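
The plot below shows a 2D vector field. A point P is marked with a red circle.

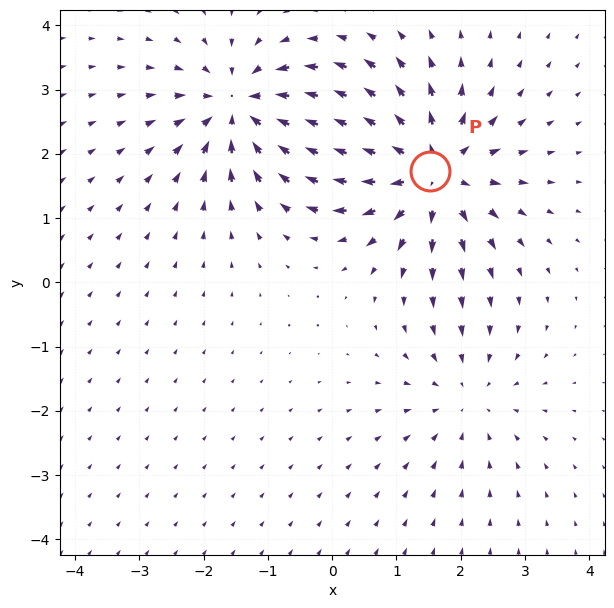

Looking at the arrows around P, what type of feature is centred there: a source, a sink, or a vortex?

At P (1.5, 1.7) the arrows spread outward. Divergence about +5, curl ≈0 — positive divergence with near-zero curl is a source.

source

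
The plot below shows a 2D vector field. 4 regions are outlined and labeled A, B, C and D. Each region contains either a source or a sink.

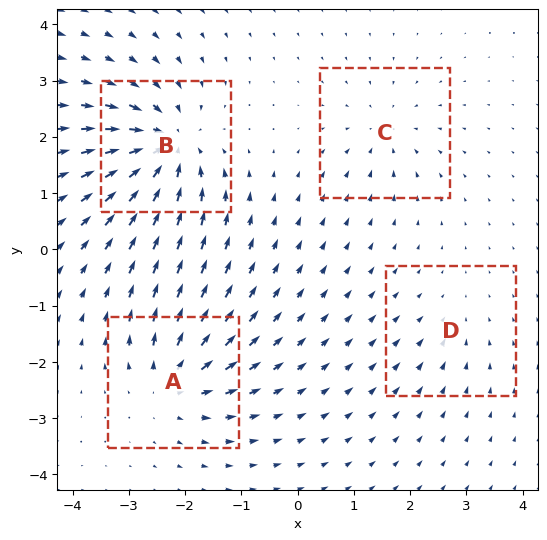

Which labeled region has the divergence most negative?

B

Divergence at each region's feature centre — A: about +7, B: about -9, C: about -4, D: about -3. Region B is most negative.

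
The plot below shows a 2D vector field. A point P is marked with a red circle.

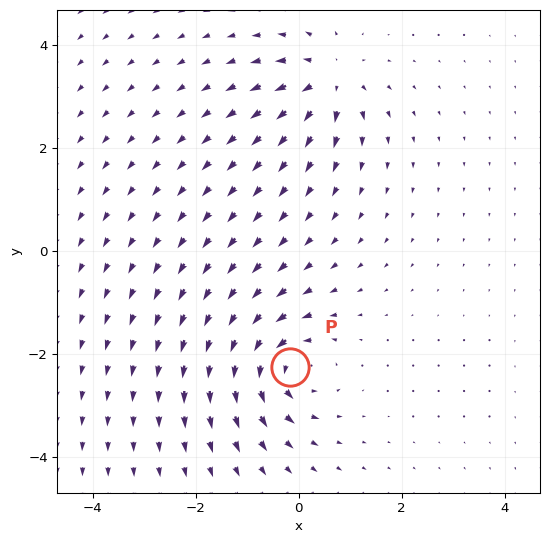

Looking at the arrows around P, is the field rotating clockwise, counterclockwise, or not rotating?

counterclockwise

Near P at (-0.2, -2.3) the arrows circulate counterclockwise. The curl (z-component) there is about +7; positive curl means counterclockwise rotation.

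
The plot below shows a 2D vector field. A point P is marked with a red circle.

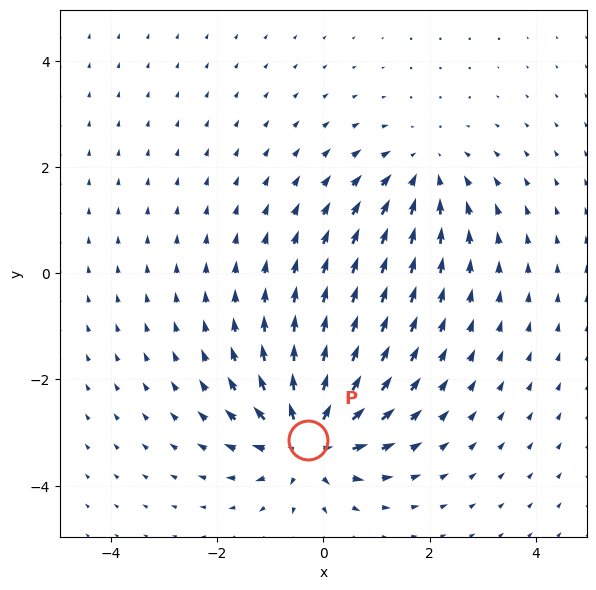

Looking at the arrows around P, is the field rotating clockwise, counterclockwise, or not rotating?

not rotating

Near P at (-0.3, -3.1) the arrows show no circulation. The curl there is ≈0.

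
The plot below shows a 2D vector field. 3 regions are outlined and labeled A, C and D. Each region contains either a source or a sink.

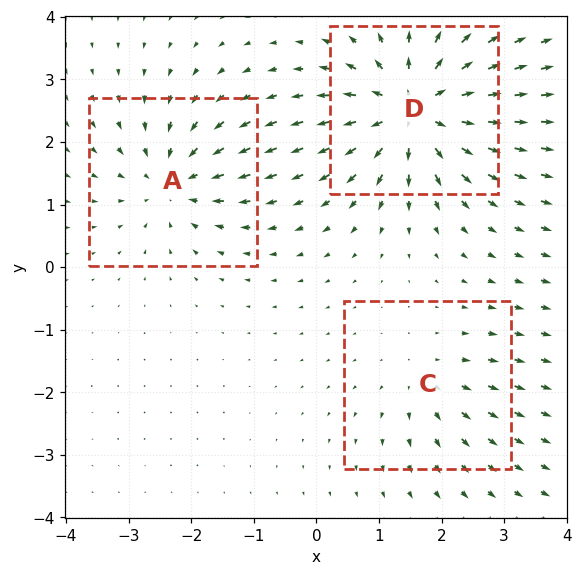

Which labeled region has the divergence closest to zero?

Divergence at each region's feature centre — A: about -4, C: about +2, D: about +6. Region C is closest to zero.

C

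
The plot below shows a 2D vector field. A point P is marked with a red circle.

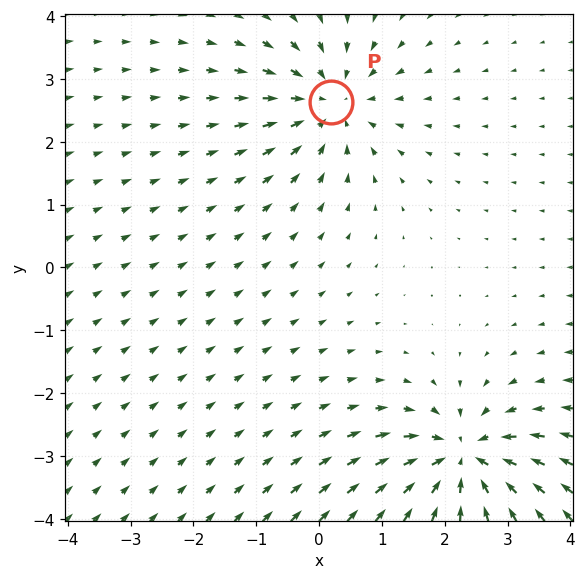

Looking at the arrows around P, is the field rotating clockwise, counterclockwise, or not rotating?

Near P at (0.2, 2.6) the arrows show no circulation. The curl there is ≈0.

not rotating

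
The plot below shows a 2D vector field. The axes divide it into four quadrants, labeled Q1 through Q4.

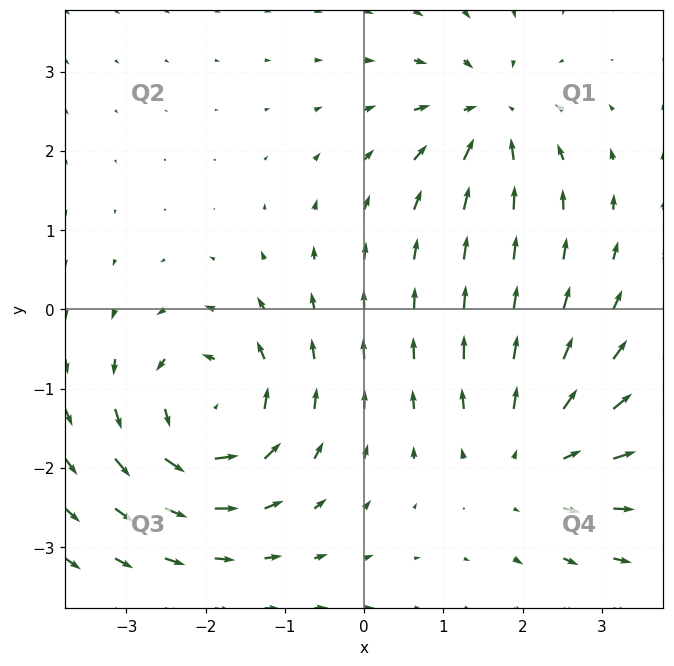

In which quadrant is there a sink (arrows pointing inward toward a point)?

Q1

The sink sits at approximately (1.6, 2.4), which lies in quadrant Q1. The divergence there is about -4, negative as expected for a sink.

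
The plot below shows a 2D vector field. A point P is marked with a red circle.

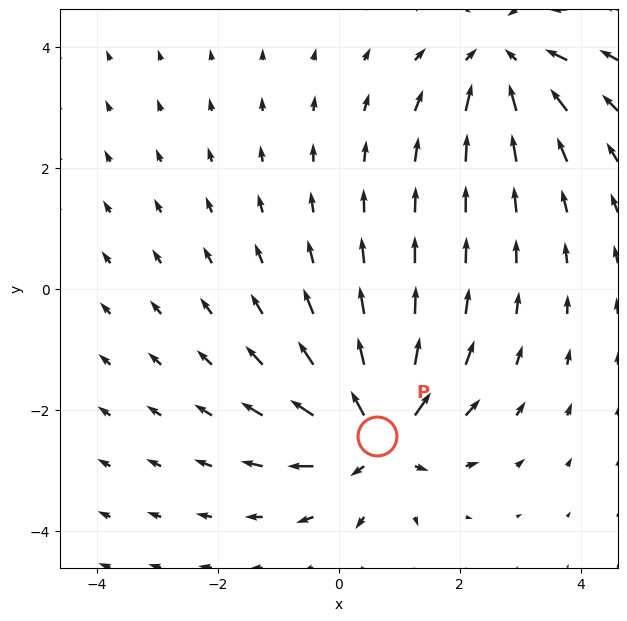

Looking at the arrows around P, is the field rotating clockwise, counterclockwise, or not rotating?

not rotating

Near P at (0.6, -2.4) the arrows show no circulation. The curl there is ≈0.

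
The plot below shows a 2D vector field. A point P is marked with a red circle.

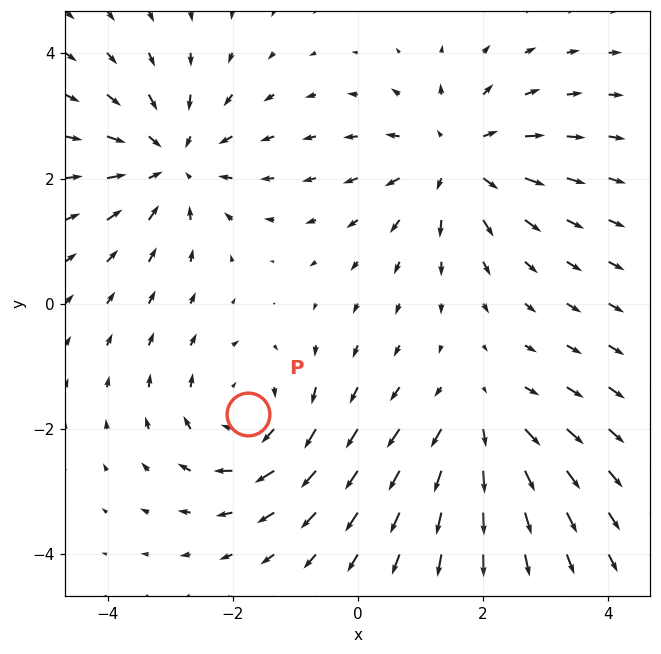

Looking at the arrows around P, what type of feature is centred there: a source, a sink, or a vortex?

At P (-1.8, -1.8) the arrows circulate clockwise. Divergence ≈0, curl about -3 — near-zero divergence with nonzero curl is a vortex.

vortex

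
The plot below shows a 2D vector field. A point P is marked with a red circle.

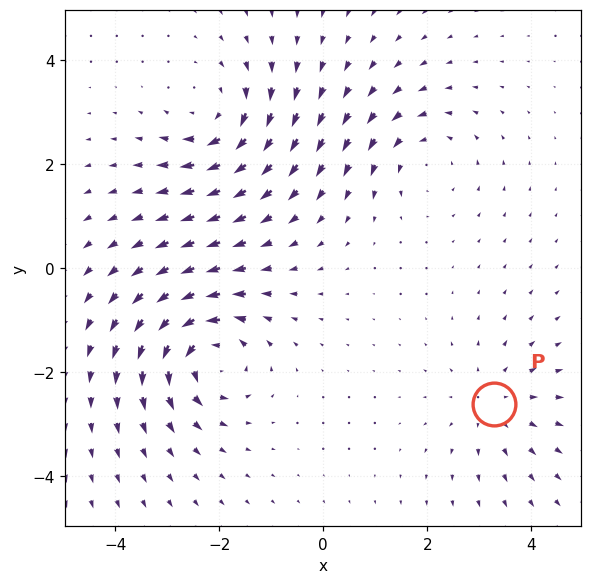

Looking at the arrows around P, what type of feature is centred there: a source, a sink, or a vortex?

source

At P (3.3, -2.6) the arrows spread outward. Divergence about +3, curl ≈0 — positive divergence with near-zero curl is a source.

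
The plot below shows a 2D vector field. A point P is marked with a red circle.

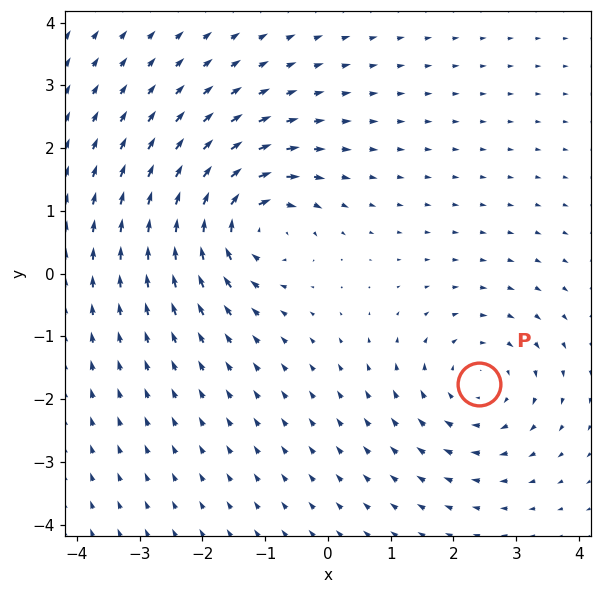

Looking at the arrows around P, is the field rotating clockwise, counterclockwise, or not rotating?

Near P at (2.4, -1.8) the arrows circulate clockwise. The curl (z-component) there is about -4; negative curl means clockwise rotation.

clockwise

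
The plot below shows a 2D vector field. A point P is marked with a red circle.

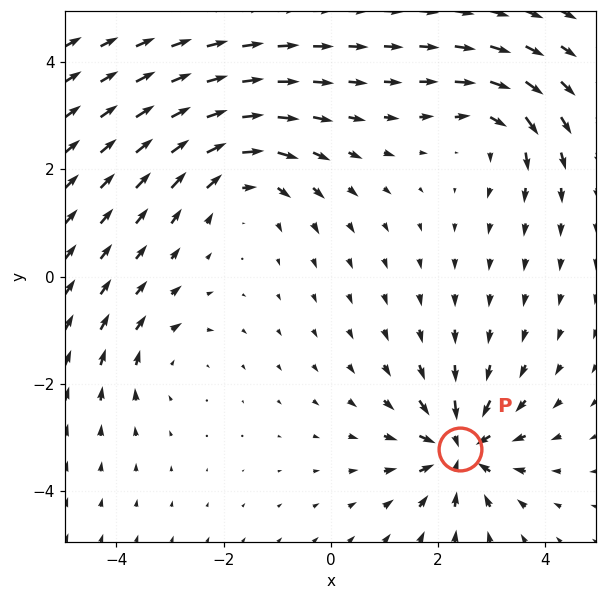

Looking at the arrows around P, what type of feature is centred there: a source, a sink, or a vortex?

At P (2.4, -3.2) the arrows converge inward. Divergence about -6, curl ≈0 — negative divergence with near-zero curl is a sink.

sink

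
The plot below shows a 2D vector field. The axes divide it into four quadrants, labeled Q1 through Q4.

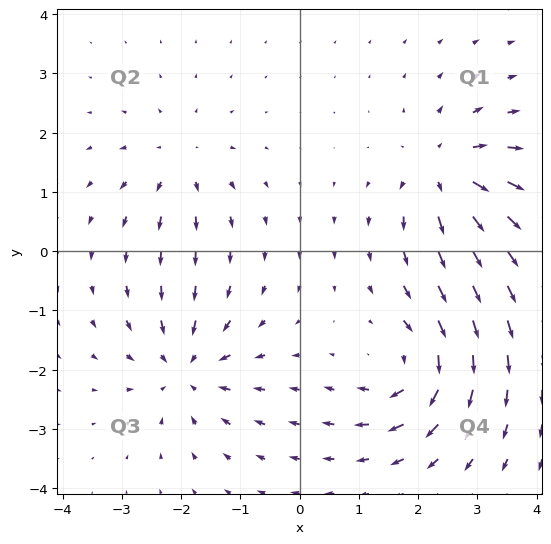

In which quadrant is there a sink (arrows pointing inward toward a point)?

Q3

The sink sits at approximately (-1.9, -2.0), which lies in quadrant Q3. The divergence there is about -5, negative as expected for a sink.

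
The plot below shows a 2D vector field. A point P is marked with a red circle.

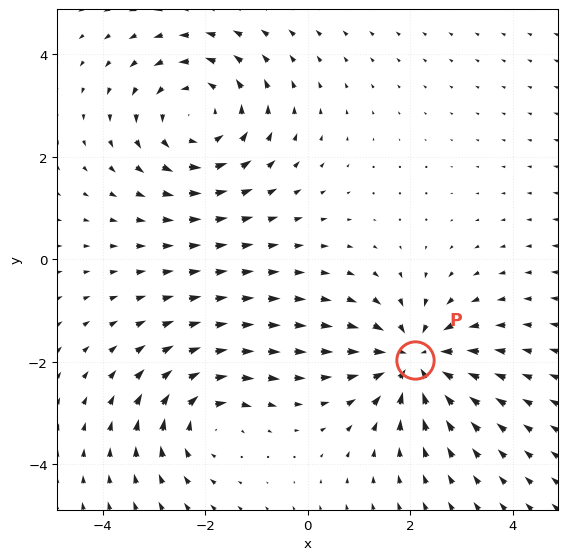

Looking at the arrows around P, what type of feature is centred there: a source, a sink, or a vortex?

At P (2.1, -2.0) the arrows converge inward. Divergence about -4, curl ≈0 — negative divergence with near-zero curl is a sink.

sink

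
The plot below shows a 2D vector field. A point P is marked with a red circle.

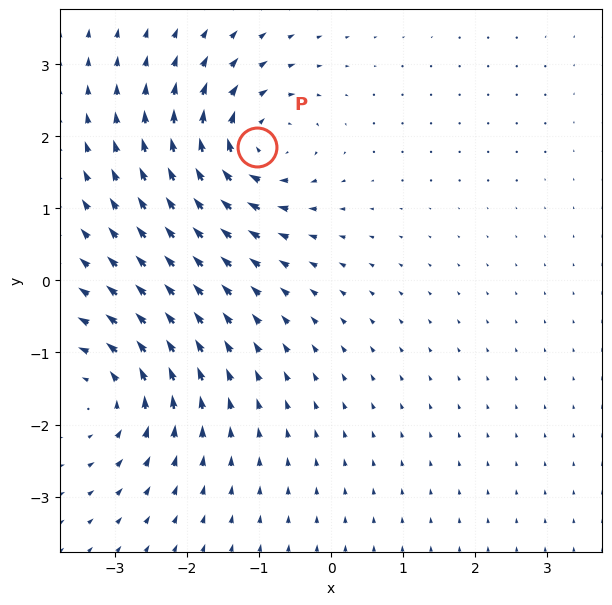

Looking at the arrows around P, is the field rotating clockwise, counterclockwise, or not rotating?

clockwise

Near P at (-1.0, 1.8) the arrows circulate clockwise. The curl (z-component) there is about -6; negative curl means clockwise rotation.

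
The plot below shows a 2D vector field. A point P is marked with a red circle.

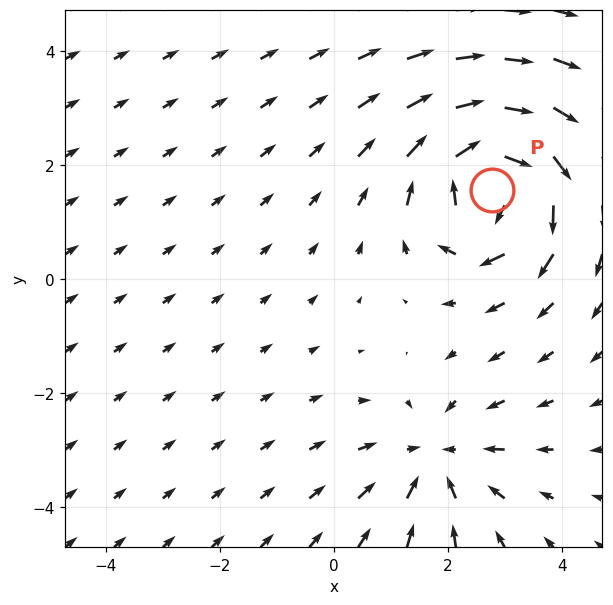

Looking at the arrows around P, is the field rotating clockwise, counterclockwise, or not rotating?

Near P at (2.8, 1.5) the arrows circulate clockwise. The curl (z-component) there is about -5; negative curl means clockwise rotation.

clockwise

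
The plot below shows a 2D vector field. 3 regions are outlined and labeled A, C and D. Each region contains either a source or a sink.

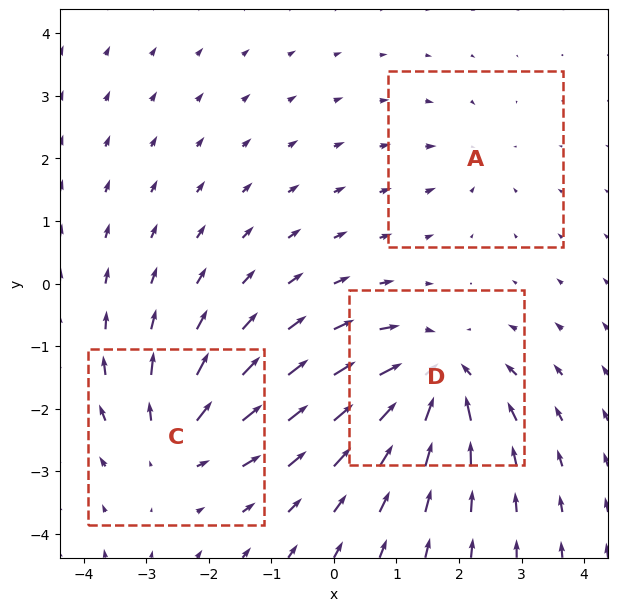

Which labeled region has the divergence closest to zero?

A

Divergence at each region's feature centre — A: about -2, C: about +4, D: about -6. Region A is closest to zero.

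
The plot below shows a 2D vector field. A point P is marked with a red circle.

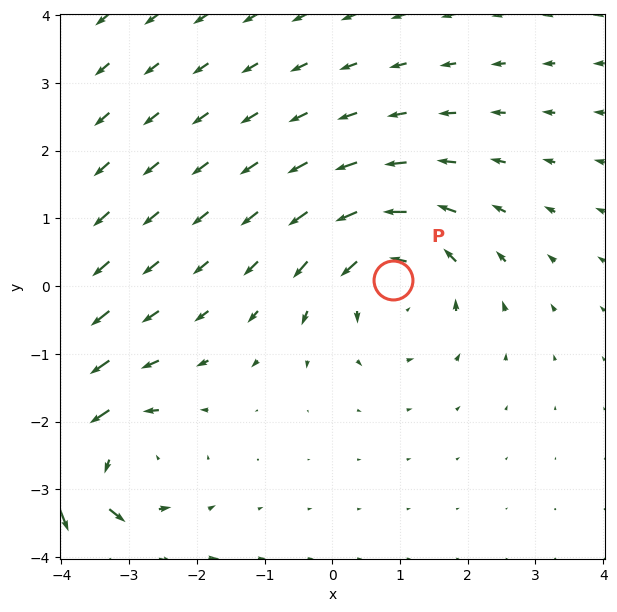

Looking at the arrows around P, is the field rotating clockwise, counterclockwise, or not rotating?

counterclockwise

Near P at (0.9, 0.1) the arrows circulate counterclockwise. The curl (z-component) there is about +3; positive curl means counterclockwise rotation.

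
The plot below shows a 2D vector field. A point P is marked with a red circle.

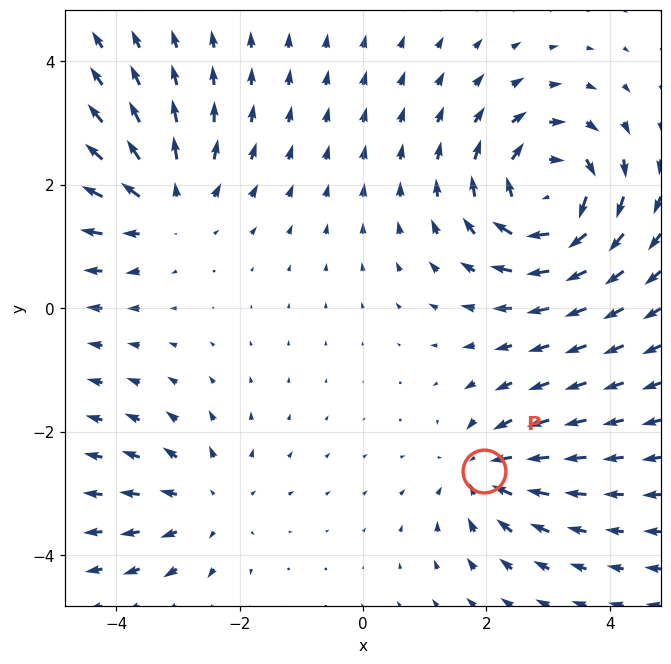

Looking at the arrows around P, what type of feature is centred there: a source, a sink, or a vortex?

At P (2.0, -2.6) the arrows converge inward. Divergence about -4, curl ≈0 — negative divergence with near-zero curl is a sink.

sink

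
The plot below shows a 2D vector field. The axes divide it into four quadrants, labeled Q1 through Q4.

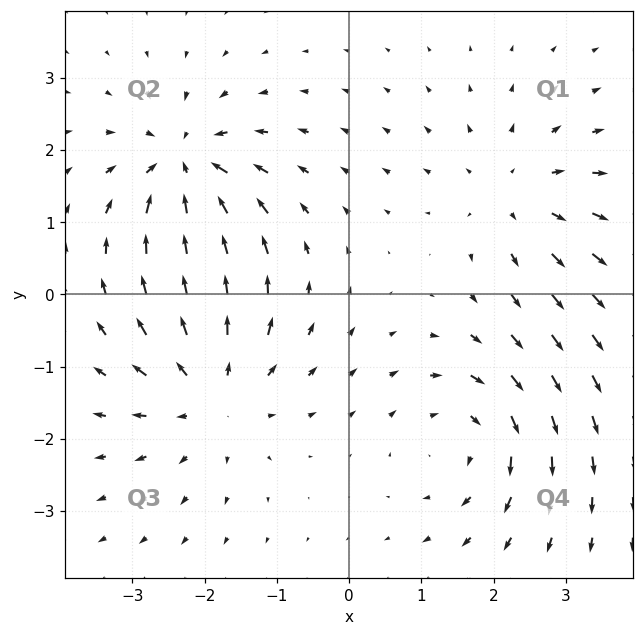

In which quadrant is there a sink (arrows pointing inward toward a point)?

Q2

The sink sits at approximately (-2.3, 1.8), which lies in quadrant Q2. The divergence there is about -6, negative as expected for a sink.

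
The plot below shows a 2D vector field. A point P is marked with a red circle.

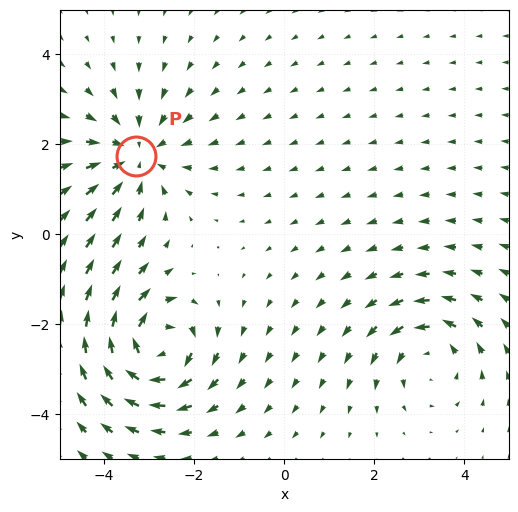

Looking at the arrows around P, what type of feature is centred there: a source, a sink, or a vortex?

sink

At P (-3.3, 1.7) the arrows converge inward. Divergence about -4, curl ≈0 — negative divergence with near-zero curl is a sink.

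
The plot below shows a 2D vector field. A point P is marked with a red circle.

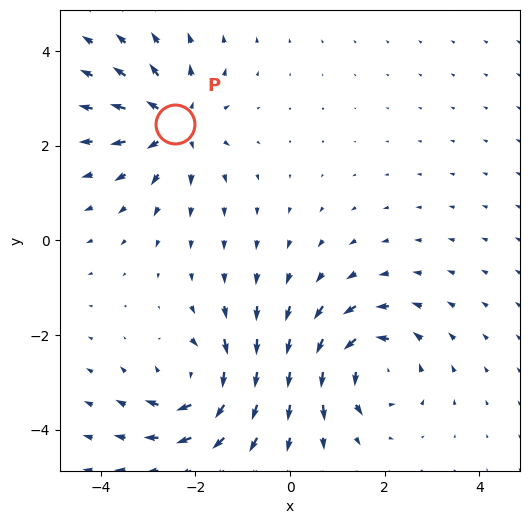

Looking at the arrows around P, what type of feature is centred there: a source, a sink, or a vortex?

At P (-2.4, 2.5) the arrows spread outward. Divergence about +5, curl ≈0 — positive divergence with near-zero curl is a source.

source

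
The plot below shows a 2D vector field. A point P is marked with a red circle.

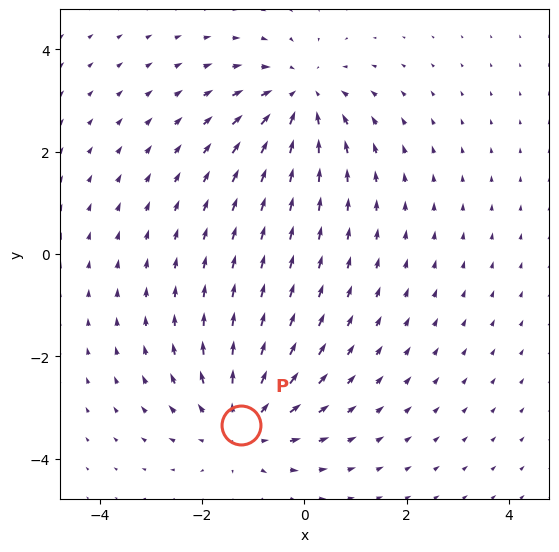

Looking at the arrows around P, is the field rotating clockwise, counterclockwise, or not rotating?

not rotating

Near P at (-1.2, -3.3) the arrows show no circulation. The curl there is ≈0.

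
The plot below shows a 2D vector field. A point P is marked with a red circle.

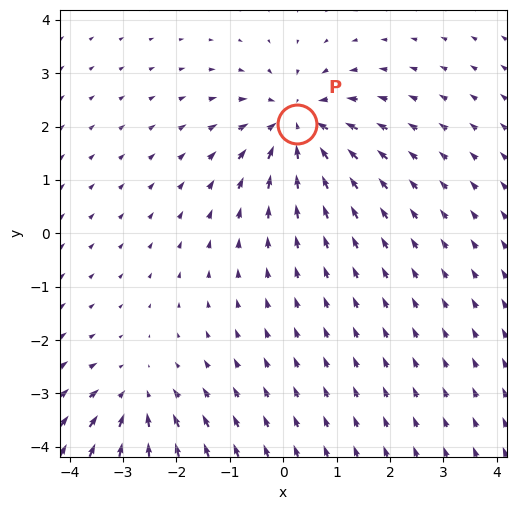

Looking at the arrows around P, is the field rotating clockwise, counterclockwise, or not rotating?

Near P at (0.3, 2.0) the arrows show no circulation. The curl there is ≈0.

not rotating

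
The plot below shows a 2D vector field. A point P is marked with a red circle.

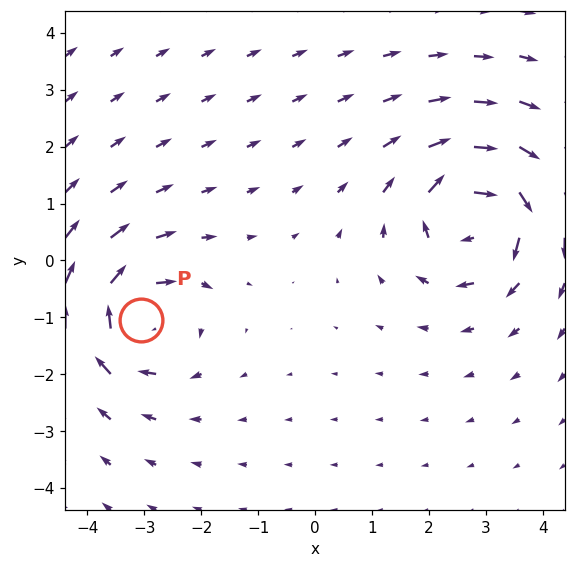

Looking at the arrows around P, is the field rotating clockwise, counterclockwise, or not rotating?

clockwise

Near P at (-3.0, -1.0) the arrows circulate clockwise. The curl (z-component) there is about -5; negative curl means clockwise rotation.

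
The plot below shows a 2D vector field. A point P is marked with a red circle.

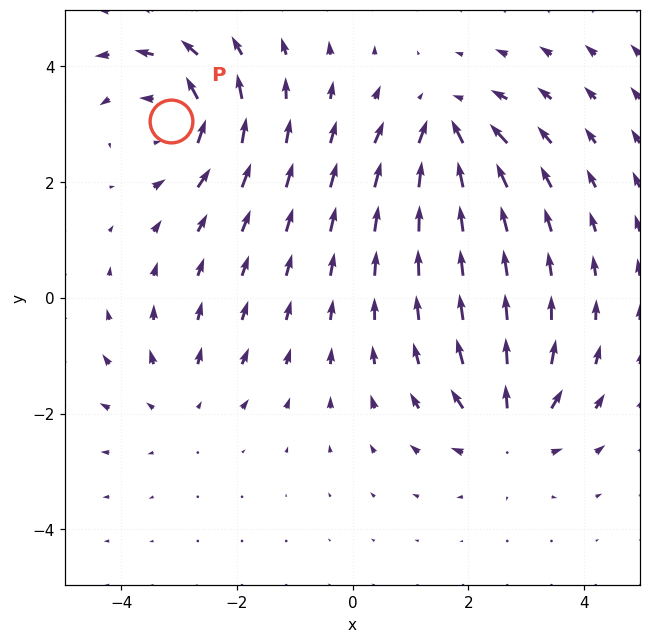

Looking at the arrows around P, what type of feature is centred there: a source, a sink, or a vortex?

vortex

At P (-3.1, 3.1) the arrows circulate counterclockwise. Divergence ≈0, curl about +6 — near-zero divergence with nonzero curl is a vortex.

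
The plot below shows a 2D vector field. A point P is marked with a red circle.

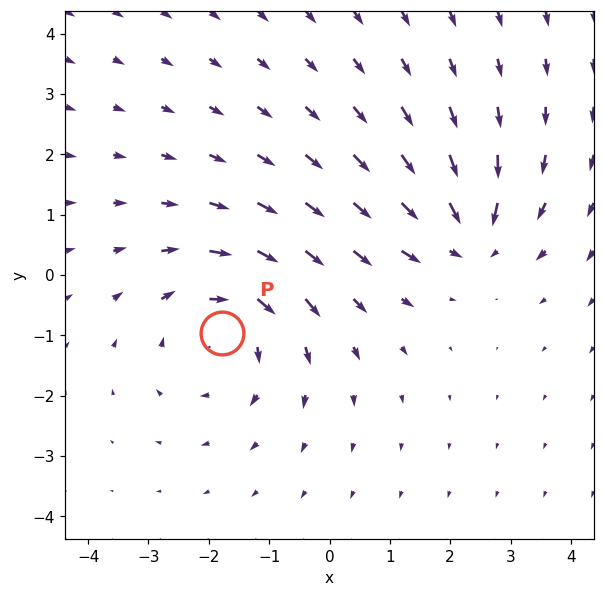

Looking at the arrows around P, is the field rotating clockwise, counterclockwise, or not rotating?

clockwise

Near P at (-1.8, -1.0) the arrows circulate clockwise. The curl (z-component) there is about -3; negative curl means clockwise rotation.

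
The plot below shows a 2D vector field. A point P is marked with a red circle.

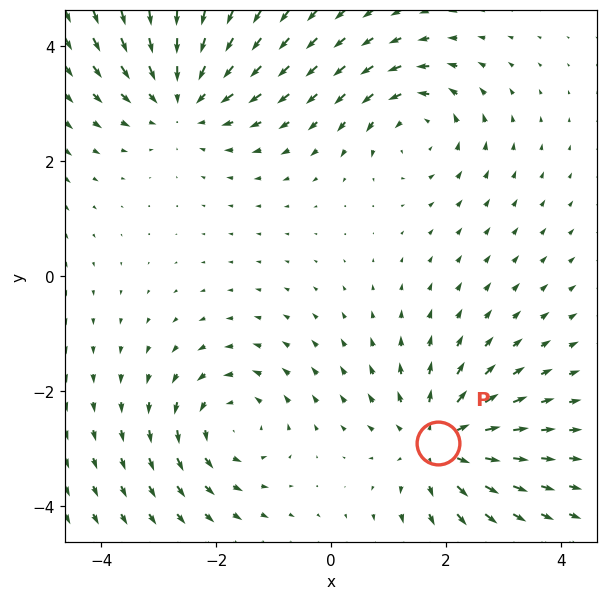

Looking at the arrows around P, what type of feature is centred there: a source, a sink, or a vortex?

source

At P (1.9, -2.9) the arrows spread outward. Divergence about +4, curl ≈0 — positive divergence with near-zero curl is a source.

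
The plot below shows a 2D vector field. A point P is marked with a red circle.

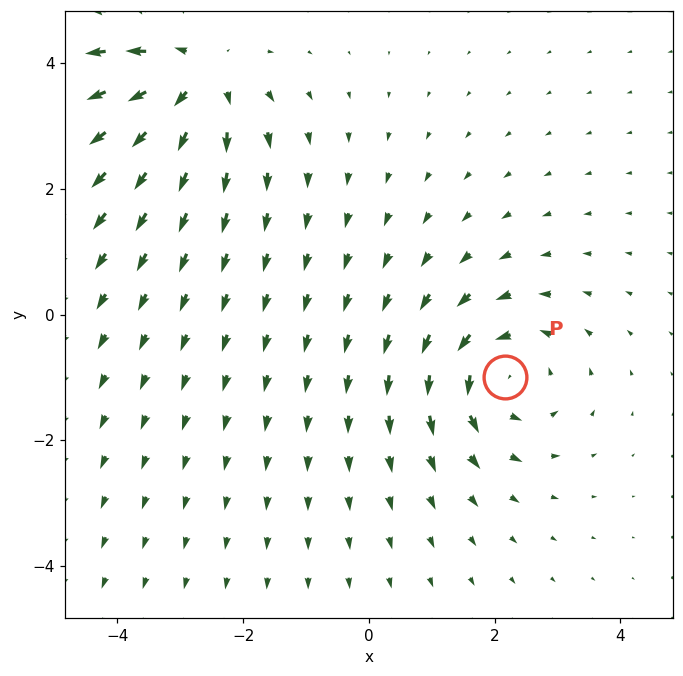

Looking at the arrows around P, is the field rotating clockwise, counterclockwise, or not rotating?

Near P at (2.2, -1.0) the arrows circulate counterclockwise. The curl (z-component) there is about +4; positive curl means counterclockwise rotation.

counterclockwise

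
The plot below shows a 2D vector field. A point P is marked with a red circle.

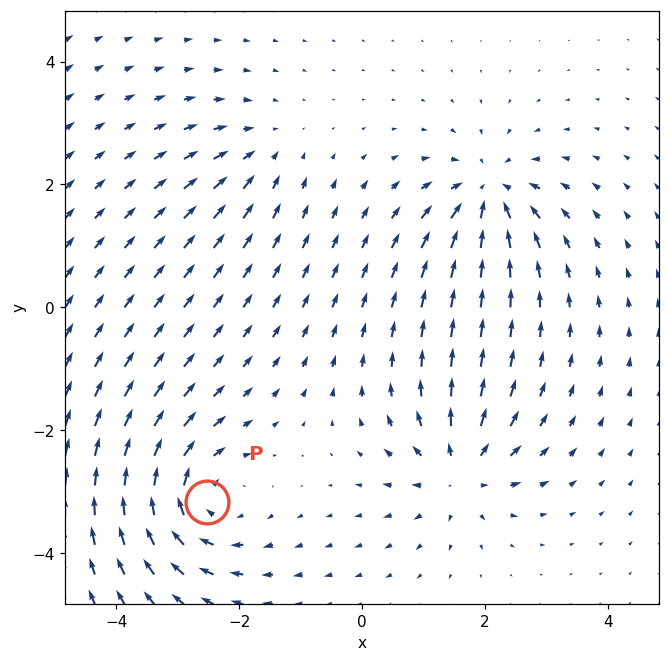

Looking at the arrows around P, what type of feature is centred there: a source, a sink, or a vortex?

At P (-2.5, -3.2) the arrows circulate clockwise. Divergence ≈0, curl about -5 — near-zero divergence with nonzero curl is a vortex.

vortex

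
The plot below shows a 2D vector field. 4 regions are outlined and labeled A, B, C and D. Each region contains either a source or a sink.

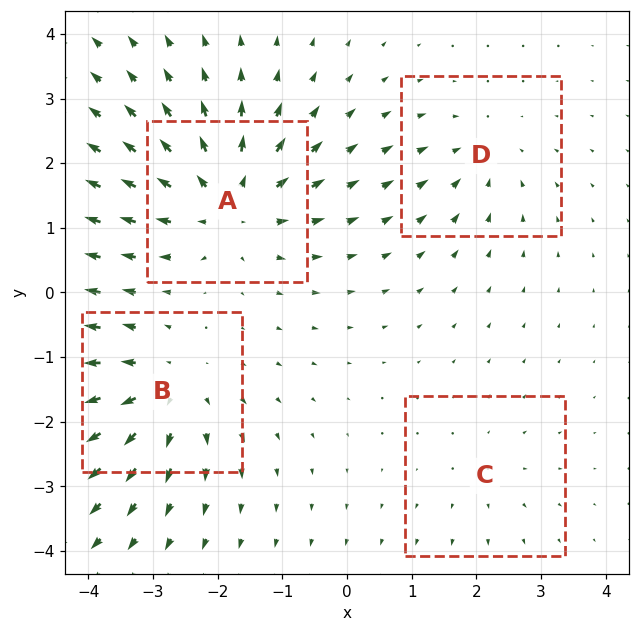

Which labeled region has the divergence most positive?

Divergence at each region's feature centre — A: about +6, B: about +5, C: about +2, D: about -3. Region A is most positive.

A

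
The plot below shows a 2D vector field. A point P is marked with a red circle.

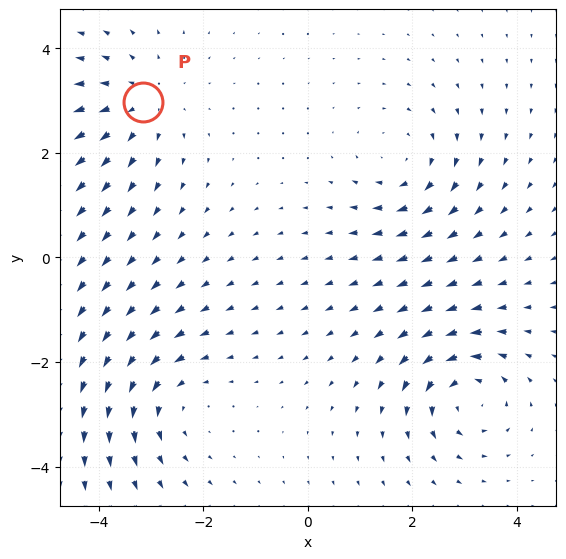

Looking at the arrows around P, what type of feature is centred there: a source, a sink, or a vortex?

At P (-3.2, 3.0) the arrows spread outward. Divergence about +4, curl ≈0 — positive divergence with near-zero curl is a source.

source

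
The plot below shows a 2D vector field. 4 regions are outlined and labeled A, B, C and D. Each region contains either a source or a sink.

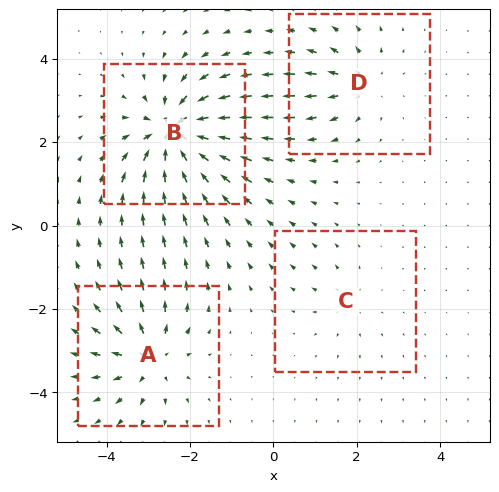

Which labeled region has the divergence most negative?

B

Divergence at each region's feature centre — A: about +6, B: about -8, C: about +2, D: about +4. Region B is most negative.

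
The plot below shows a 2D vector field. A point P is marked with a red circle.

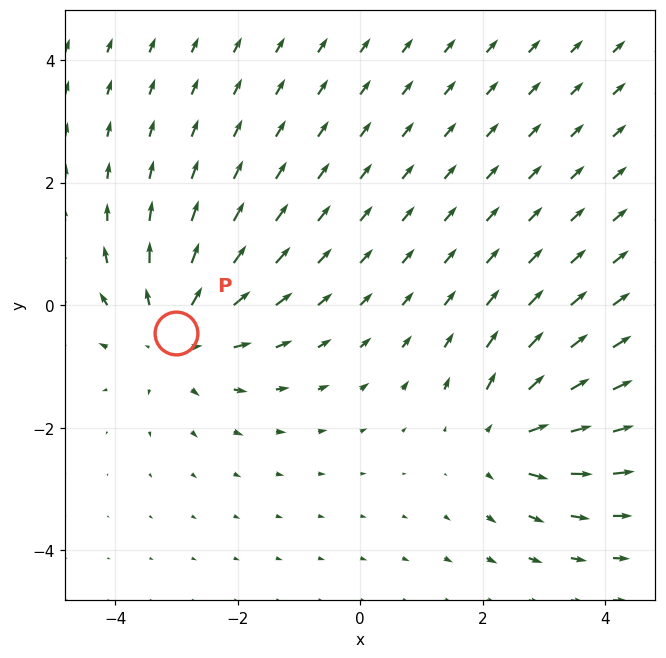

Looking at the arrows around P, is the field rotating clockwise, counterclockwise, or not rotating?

Near P at (-3.0, -0.4) the arrows show no circulation. The curl there is ≈0.

not rotating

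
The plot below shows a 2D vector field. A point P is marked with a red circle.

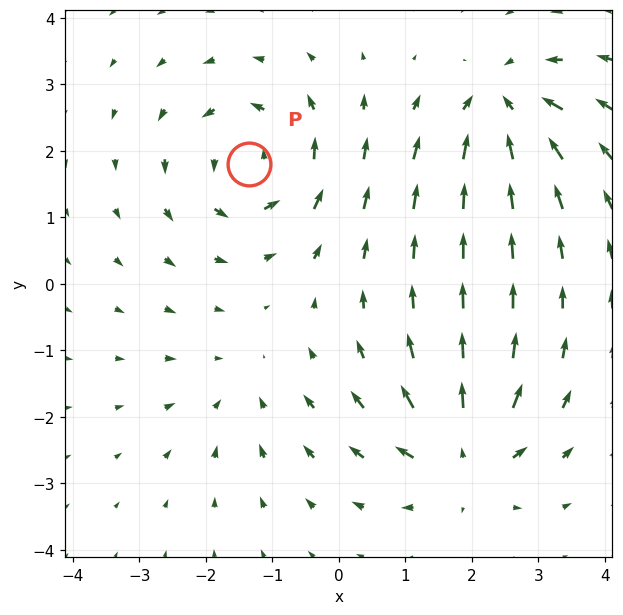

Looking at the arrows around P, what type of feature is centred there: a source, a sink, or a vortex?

At P (-1.3, 1.8) the arrows circulate counterclockwise. Divergence ≈0, curl about +6 — near-zero divergence with nonzero curl is a vortex.

vortex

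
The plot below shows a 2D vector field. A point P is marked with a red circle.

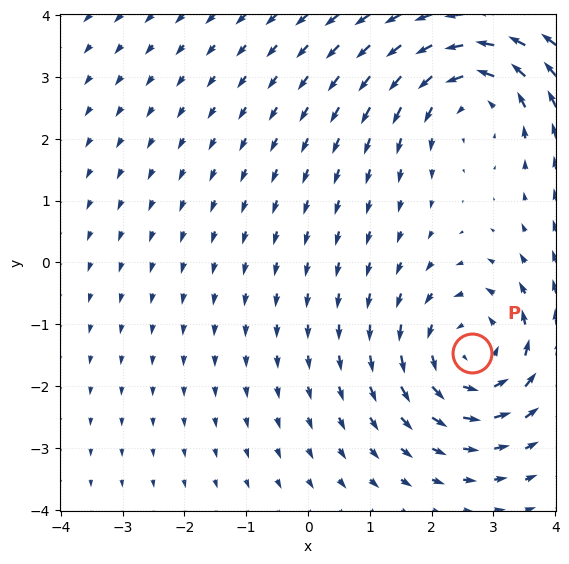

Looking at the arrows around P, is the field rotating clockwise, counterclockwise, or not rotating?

counterclockwise

Near P at (2.7, -1.5) the arrows circulate counterclockwise. The curl (z-component) there is about +4; positive curl means counterclockwise rotation.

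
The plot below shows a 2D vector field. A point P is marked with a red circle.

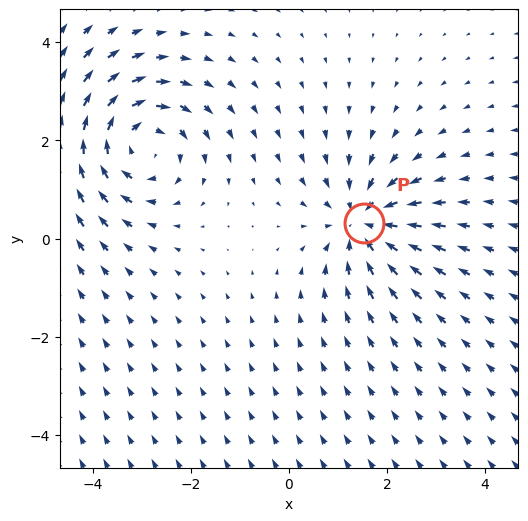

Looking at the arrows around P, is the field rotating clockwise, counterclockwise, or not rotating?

not rotating

Near P at (1.5, 0.3) the arrows show no circulation. The curl there is ≈0.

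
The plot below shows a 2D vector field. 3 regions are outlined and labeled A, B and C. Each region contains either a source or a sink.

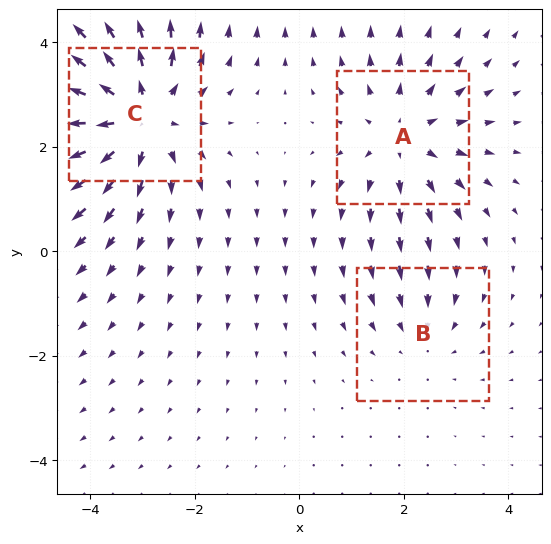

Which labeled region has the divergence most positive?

Divergence at each region's feature centre — A: about +3, B: about -2, C: about +4. Region C is most positive.

C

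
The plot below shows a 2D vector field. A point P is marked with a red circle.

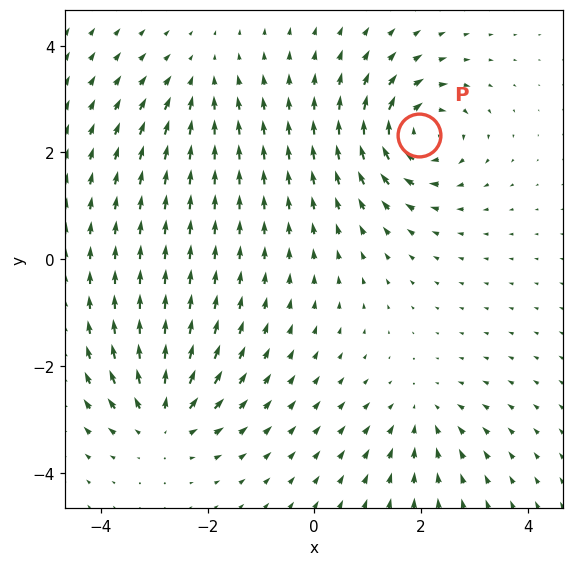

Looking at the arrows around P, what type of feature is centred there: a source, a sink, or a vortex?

At P (2.0, 2.3) the arrows circulate clockwise. Divergence ≈0, curl about -7 — near-zero divergence with nonzero curl is a vortex.

vortex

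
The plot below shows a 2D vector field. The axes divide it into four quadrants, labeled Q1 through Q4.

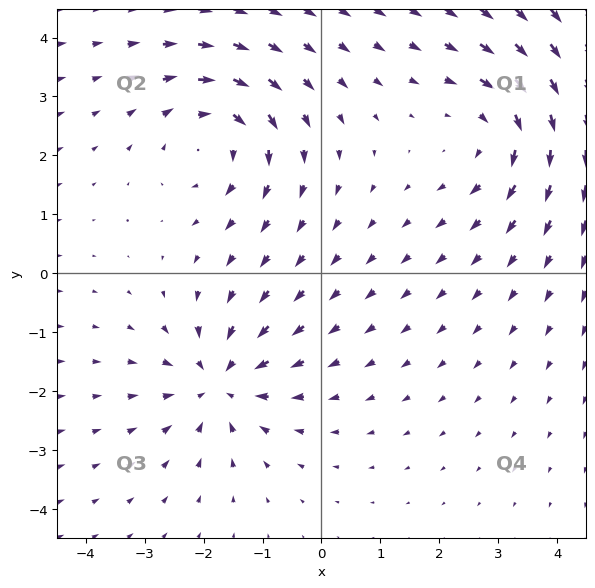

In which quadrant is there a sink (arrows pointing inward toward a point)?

Q3

The sink sits at approximately (-1.7, -1.9), which lies in quadrant Q3. The divergence there is about -5, negative as expected for a sink.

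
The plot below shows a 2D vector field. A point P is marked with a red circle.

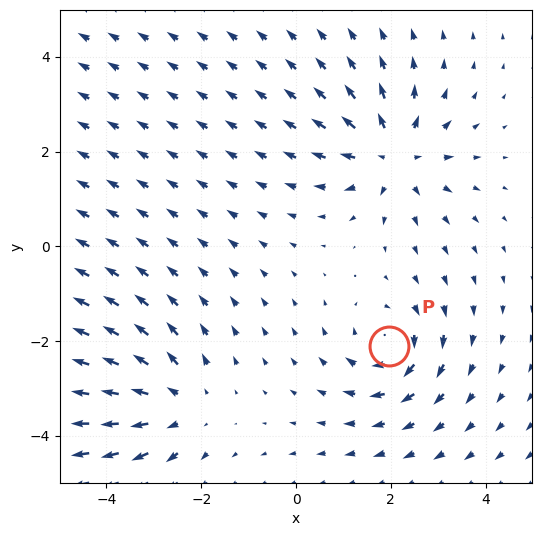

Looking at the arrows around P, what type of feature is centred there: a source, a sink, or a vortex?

vortex

At P (2.0, -2.1) the arrows circulate clockwise. Divergence ≈0, curl about -4 — near-zero divergence with nonzero curl is a vortex.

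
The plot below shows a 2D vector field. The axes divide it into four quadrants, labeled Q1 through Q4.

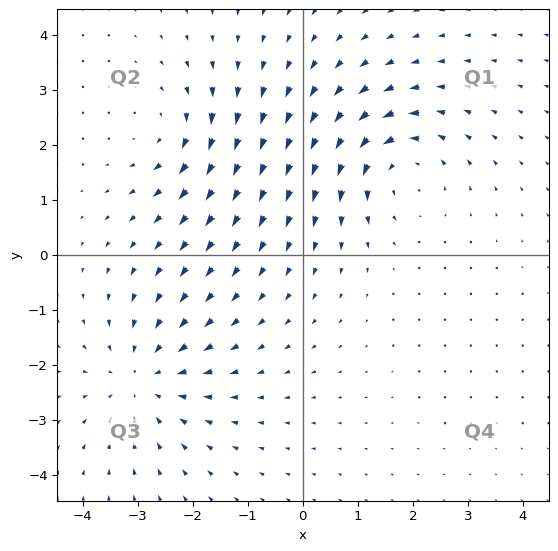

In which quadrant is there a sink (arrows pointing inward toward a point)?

Q3

The sink sits at approximately (-2.9, -2.2), which lies in quadrant Q3. The divergence there is about -4, negative as expected for a sink.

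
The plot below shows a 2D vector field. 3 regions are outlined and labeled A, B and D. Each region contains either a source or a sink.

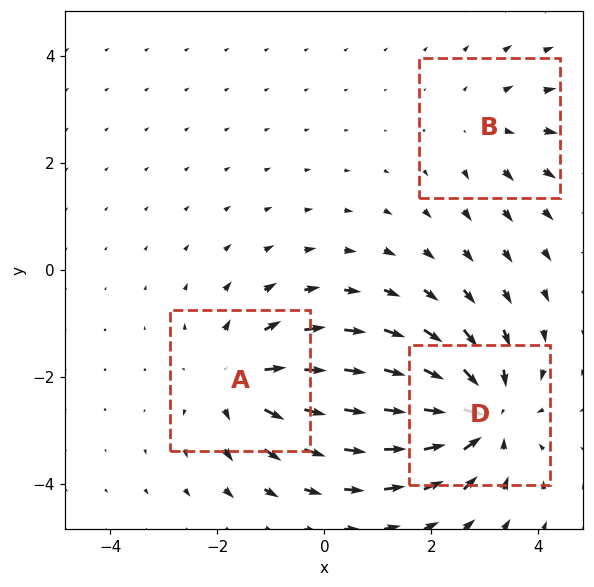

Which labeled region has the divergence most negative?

D

Divergence at each region's feature centre — A: about +3, B: about +2, D: about -4. Region D is most negative.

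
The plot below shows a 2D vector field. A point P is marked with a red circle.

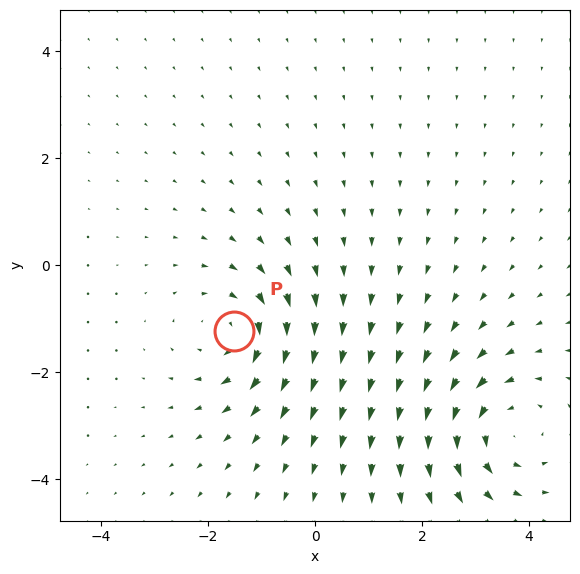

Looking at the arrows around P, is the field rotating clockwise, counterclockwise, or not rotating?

Near P at (-1.5, -1.2) the arrows circulate clockwise. The curl (z-component) there is about -4; negative curl means clockwise rotation.

clockwise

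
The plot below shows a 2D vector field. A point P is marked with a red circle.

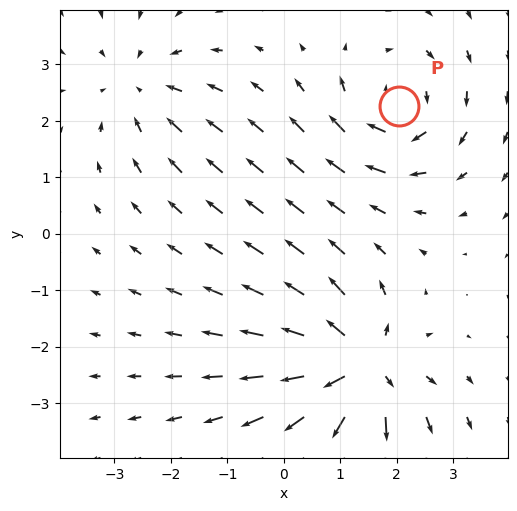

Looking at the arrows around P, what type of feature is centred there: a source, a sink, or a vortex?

vortex

At P (2.0, 2.3) the arrows circulate clockwise. Divergence ≈0, curl about -4 — near-zero divergence with nonzero curl is a vortex.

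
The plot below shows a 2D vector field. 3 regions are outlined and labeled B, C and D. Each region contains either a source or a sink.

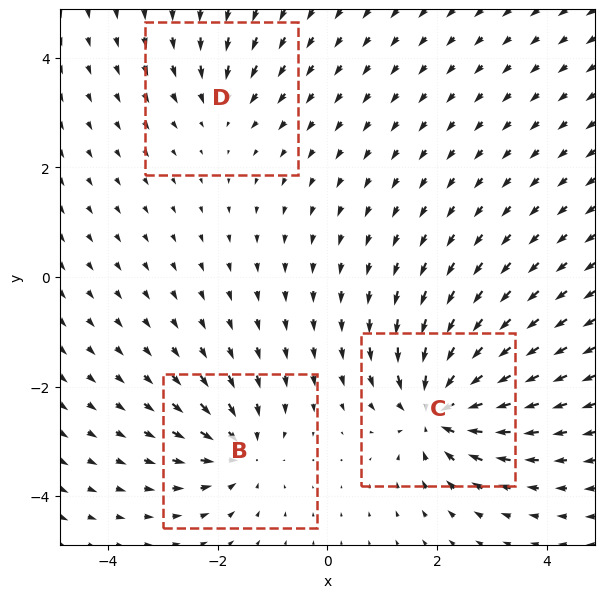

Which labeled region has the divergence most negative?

C

Divergence at each region's feature centre — B: about -4, C: about -6, D: about -2. Region C is most negative.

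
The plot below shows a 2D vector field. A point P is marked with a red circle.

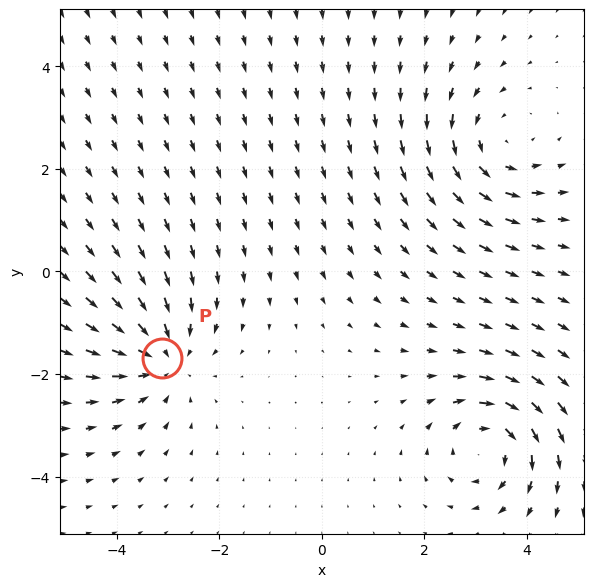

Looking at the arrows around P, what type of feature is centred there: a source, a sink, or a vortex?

At P (-3.1, -1.7) the arrows converge inward. Divergence about -4, curl ≈0 — negative divergence with near-zero curl is a sink.

sink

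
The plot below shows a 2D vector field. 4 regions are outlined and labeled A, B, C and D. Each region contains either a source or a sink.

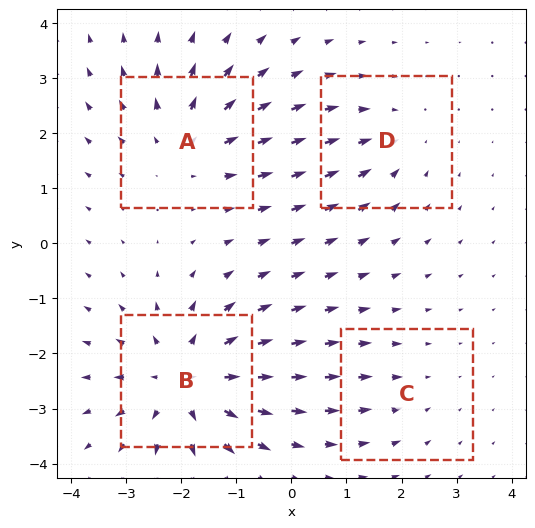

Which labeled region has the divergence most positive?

B

Divergence at each region's feature centre — A: about +4, B: about +6, C: about -2, D: about -3. Region B is most positive.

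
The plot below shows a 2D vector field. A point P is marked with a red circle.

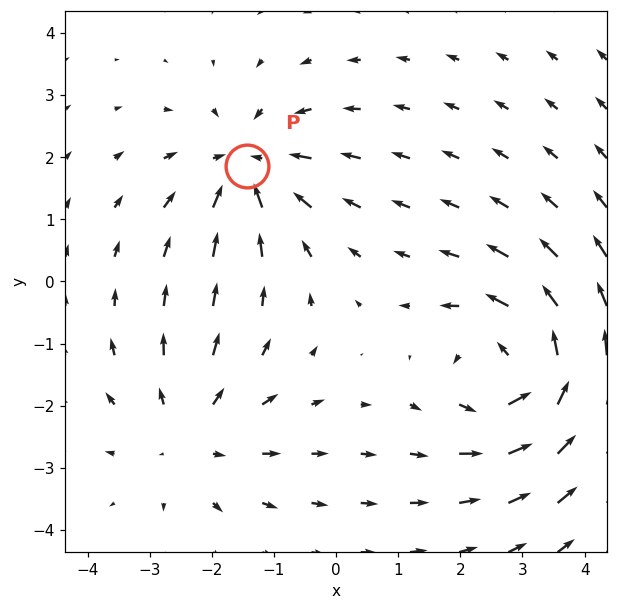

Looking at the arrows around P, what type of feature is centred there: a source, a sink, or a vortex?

sink

At P (-1.4, 1.9) the arrows converge inward. Divergence about -4, curl ≈0 — negative divergence with near-zero curl is a sink.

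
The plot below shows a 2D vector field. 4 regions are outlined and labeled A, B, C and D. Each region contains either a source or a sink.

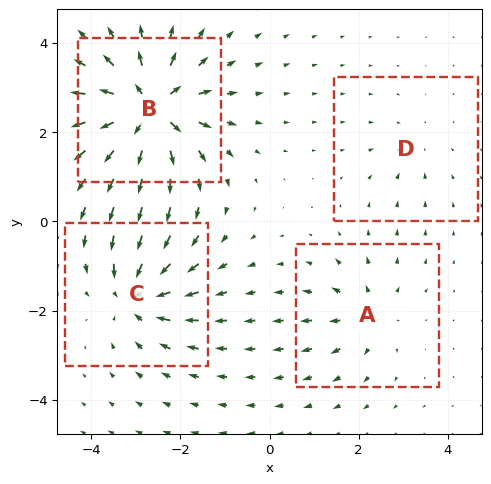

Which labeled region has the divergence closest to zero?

Divergence at each region's feature centre — A: about +4, B: about +9, C: about -6, D: about -2. Region D is closest to zero.

D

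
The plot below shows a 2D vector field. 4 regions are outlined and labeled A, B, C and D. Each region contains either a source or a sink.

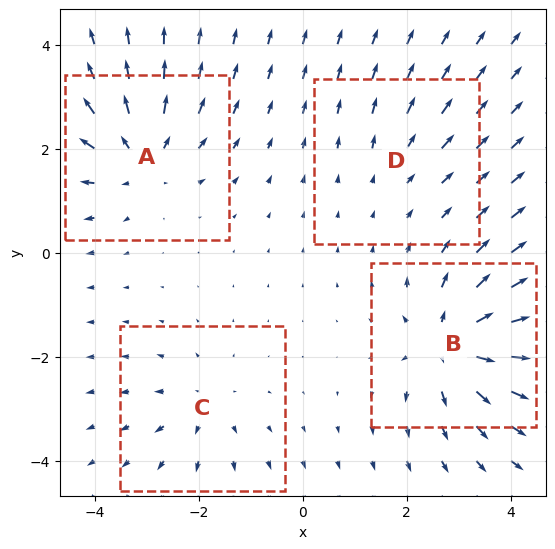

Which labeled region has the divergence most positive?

B

Divergence at each region's feature centre — A: about +5, B: about +7, C: about +3, D: about +2. Region B is most positive.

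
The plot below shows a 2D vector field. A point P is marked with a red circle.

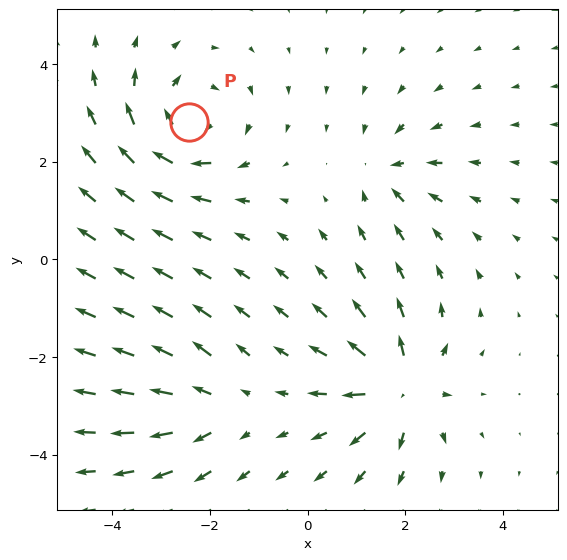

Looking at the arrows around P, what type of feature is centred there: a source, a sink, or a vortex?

At P (-2.4, 2.8) the arrows circulate clockwise. Divergence ≈0, curl about -5 — near-zero divergence with nonzero curl is a vortex.

vortex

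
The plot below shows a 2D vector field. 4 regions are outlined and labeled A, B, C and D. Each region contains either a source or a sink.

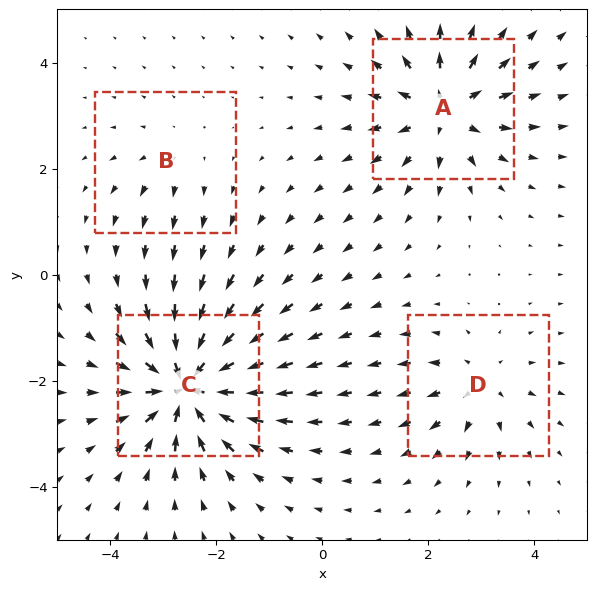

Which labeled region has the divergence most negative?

Divergence at each region's feature centre — A: about +6, B: about +2, C: about -9, D: about +4. Region C is most negative.

C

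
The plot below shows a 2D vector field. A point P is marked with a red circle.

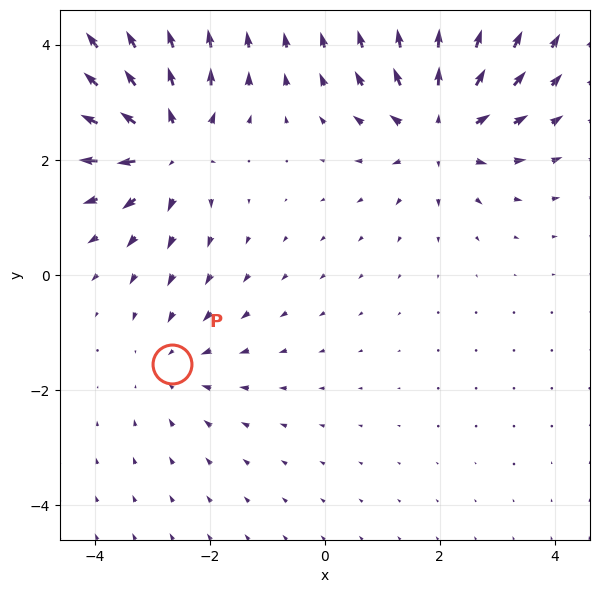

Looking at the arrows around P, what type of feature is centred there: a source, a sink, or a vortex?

At P (-2.7, -1.5) the arrows converge inward. Divergence about -2, curl ≈0 — negative divergence with near-zero curl is a sink.

sink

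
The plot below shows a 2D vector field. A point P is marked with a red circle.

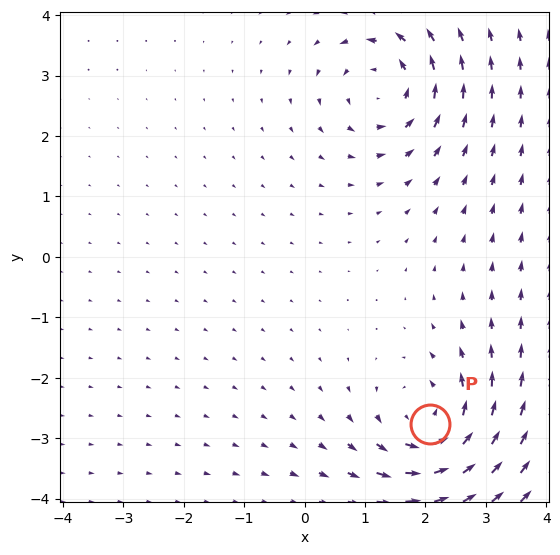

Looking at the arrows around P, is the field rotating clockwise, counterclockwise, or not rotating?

Near P at (2.1, -2.8) the arrows circulate counterclockwise. The curl (z-component) there is about +6; positive curl means counterclockwise rotation.

counterclockwise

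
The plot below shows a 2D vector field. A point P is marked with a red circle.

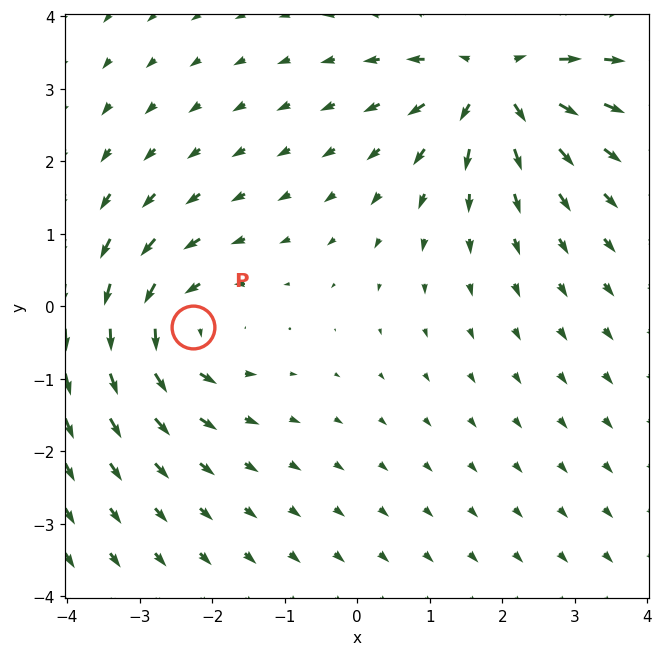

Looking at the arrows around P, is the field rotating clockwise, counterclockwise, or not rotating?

counterclockwise

Near P at (-2.3, -0.3) the arrows circulate counterclockwise. The curl (z-component) there is about +4; positive curl means counterclockwise rotation.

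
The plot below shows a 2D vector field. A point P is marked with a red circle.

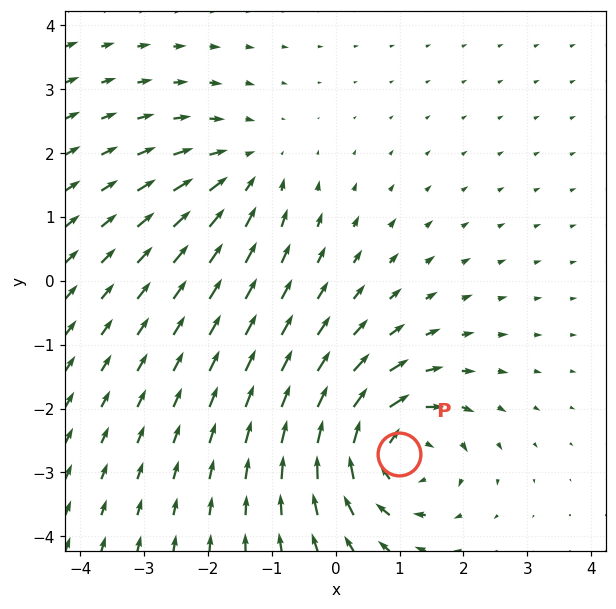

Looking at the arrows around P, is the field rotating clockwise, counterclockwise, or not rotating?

clockwise

Near P at (1.0, -2.7) the arrows circulate clockwise. The curl (z-component) there is about -5; negative curl means clockwise rotation.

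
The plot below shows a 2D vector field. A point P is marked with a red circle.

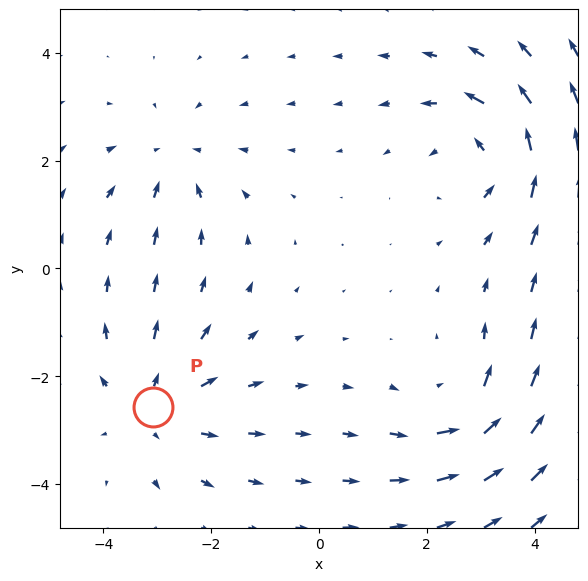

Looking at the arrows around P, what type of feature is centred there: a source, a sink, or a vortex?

source

At P (-3.1, -2.6) the arrows spread outward. Divergence about +4, curl ≈0 — positive divergence with near-zero curl is a source.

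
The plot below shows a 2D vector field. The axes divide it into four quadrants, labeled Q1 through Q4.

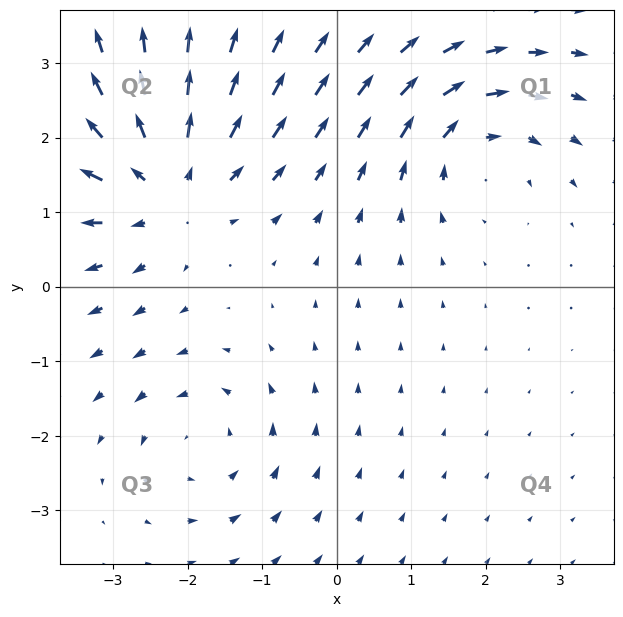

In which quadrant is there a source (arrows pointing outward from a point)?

The source sits at approximately (-2.3, 1.4), which lies in quadrant Q2. The divergence there is about +4, positive as expected for a source.

Q2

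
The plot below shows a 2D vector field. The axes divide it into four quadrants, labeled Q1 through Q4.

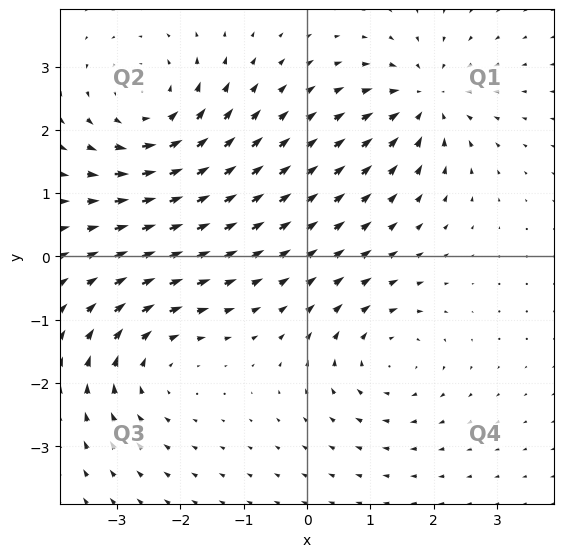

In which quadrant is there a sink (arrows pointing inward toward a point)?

Q1

The sink sits at approximately (1.9, 2.5), which lies in quadrant Q1. The divergence there is about -4, negative as expected for a sink.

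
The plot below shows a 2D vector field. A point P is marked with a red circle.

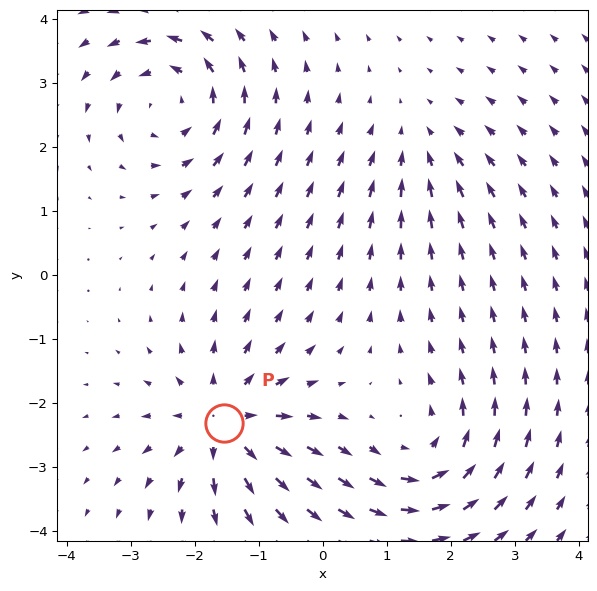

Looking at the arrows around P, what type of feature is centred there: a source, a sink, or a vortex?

At P (-1.5, -2.3) the arrows spread outward. Divergence about +6, curl ≈0 — positive divergence with near-zero curl is a source.

source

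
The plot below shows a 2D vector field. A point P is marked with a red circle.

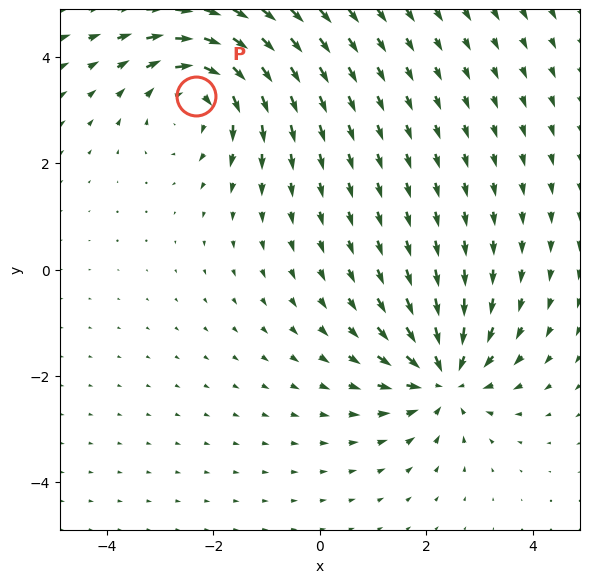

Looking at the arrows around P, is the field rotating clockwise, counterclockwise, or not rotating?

Near P at (-2.3, 3.3) the arrows circulate clockwise. The curl (z-component) there is about -3; negative curl means clockwise rotation.

clockwise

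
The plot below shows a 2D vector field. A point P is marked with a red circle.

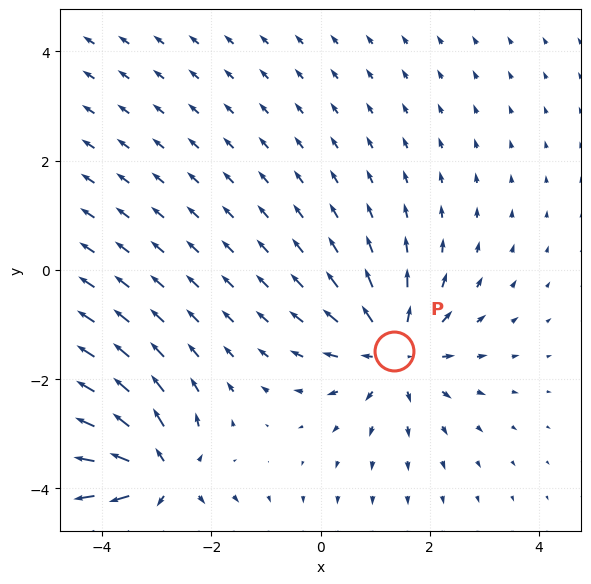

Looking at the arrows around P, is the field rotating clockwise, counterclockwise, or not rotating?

Near P at (1.4, -1.5) the arrows show no circulation. The curl there is ≈0.

not rotating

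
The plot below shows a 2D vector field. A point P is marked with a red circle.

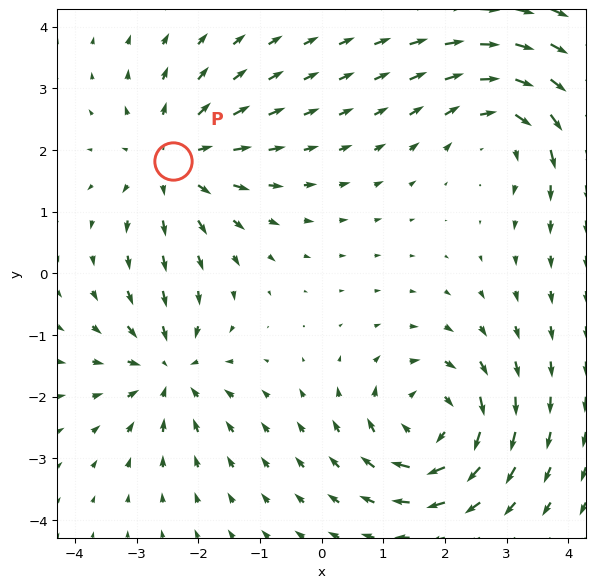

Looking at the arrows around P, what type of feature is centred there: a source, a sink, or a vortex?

At P (-2.4, 1.8) the arrows spread outward. Divergence about +4, curl ≈0 — positive divergence with near-zero curl is a source.

source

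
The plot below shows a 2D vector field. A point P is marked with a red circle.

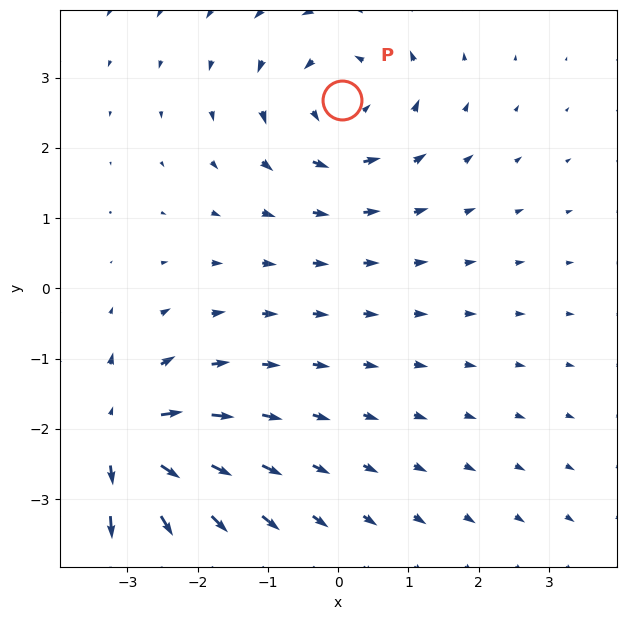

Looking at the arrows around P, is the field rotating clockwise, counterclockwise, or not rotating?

Near P at (0.1, 2.7) the arrows circulate counterclockwise. The curl (z-component) there is about +3; positive curl means counterclockwise rotation.

counterclockwise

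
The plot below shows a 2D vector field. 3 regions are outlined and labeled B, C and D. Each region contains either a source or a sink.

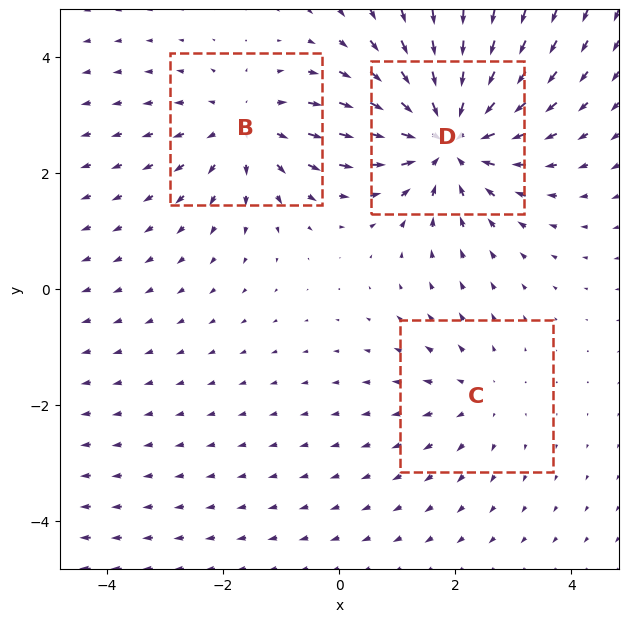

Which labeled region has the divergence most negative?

Divergence at each region's feature centre — B: about +3, C: about +2, D: about -5. Region D is most negative.

D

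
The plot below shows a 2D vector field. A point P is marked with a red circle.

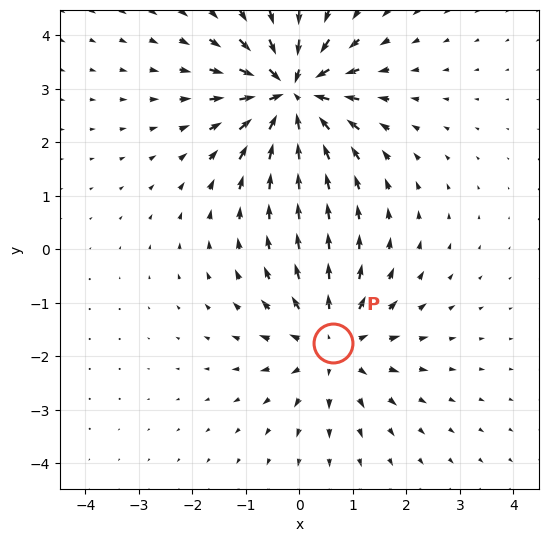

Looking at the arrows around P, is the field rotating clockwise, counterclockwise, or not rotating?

Near P at (0.6, -1.8) the arrows show no circulation. The curl there is ≈0.

not rotating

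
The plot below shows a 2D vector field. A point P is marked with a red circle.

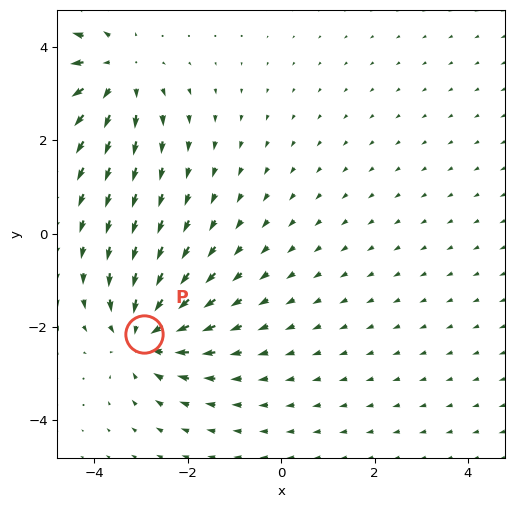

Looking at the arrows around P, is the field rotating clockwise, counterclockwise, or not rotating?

Near P at (-2.9, -2.2) the arrows show no circulation. The curl there is ≈0.

not rotating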